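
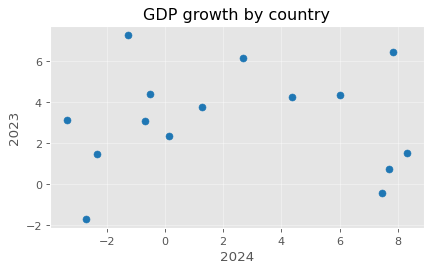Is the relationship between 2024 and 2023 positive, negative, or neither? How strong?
no clear correlation

Points are roughly uncorrelated; weak (|r| ≈ 0.0).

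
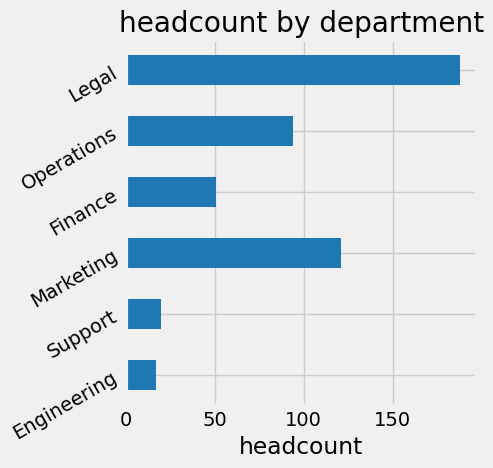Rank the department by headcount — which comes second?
Top 3: Legal ≈ 180, Marketing ≈ 120, Operations ≈ 100.

Marketing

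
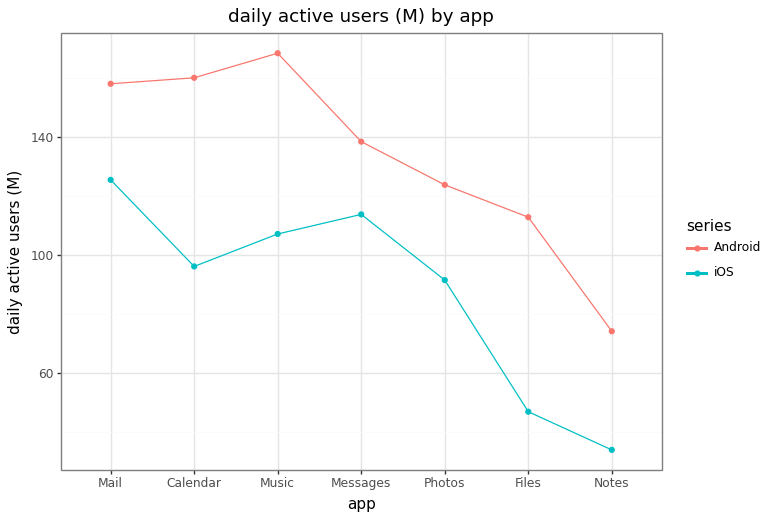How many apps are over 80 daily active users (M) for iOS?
5

Above 80: Mail, Calendar, Music, Messages, Photos.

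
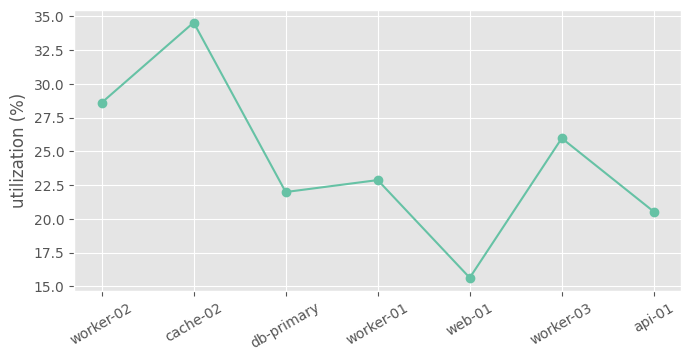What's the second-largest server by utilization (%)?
worker-02

Top 3: cache-02 ≈ 34, worker-02 ≈ 28, worker-03 ≈ 26.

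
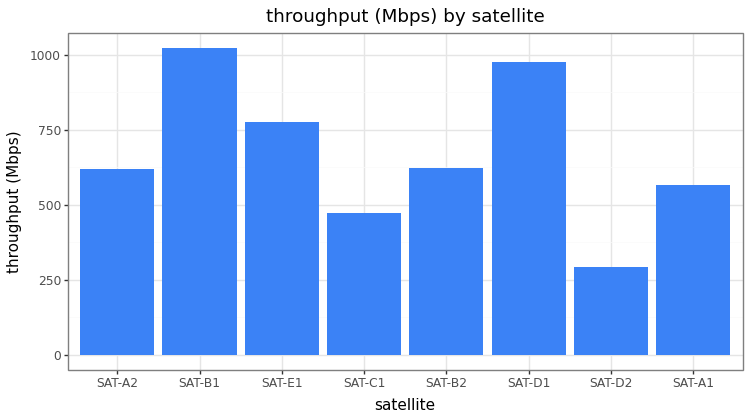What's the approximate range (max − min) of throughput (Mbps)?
≈ 700

Max SAT-B1 ≈ 1000, min SAT-D2 ≈ 300; range ≈ 700.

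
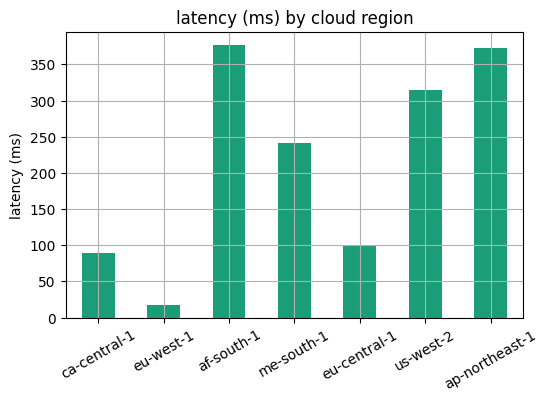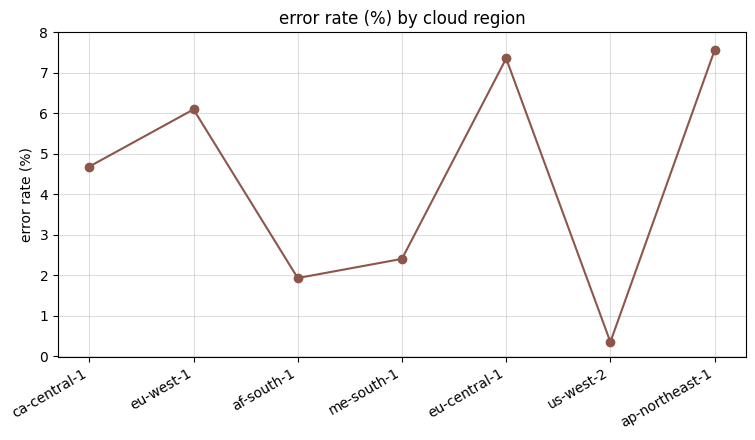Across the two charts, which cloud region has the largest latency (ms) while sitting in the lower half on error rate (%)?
Chart 2 median error rate (%) ≈ 5; below-median cloud regions: af-south-1, me-south-1, us-west-2. Among those, af-south-1 has the highest latency (ms) (≈ 400).

af-south-1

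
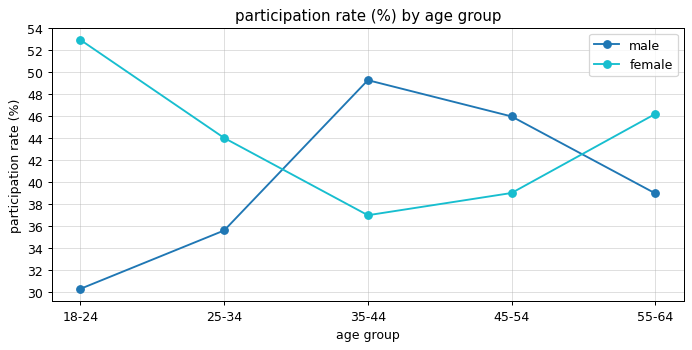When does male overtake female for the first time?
25-34: male ≈ 36 vs female ≈ 44 (not yet); 35-44: male ≈ 50 vs female ≈ 36 (first crossover).

35-44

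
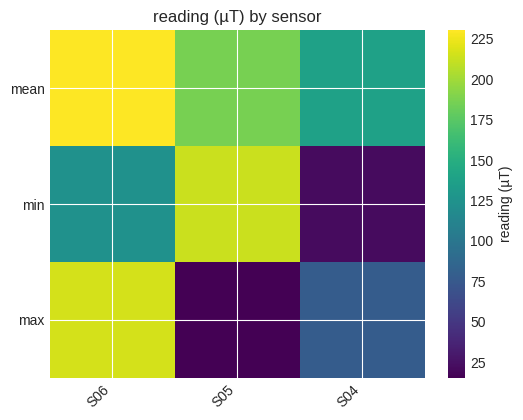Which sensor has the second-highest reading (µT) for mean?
Top 3 for mean: S06 ≈ 240, S05 ≈ 180, S04 ≈ 140.

S05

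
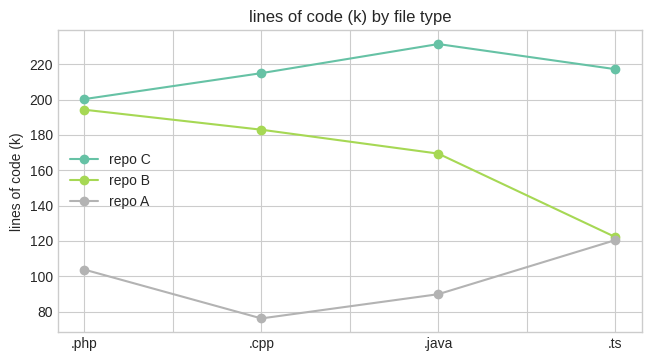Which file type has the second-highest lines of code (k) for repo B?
.cpp

Top 3 for repo B: .php ≈ 200, .cpp ≈ 180, .java ≈ 160.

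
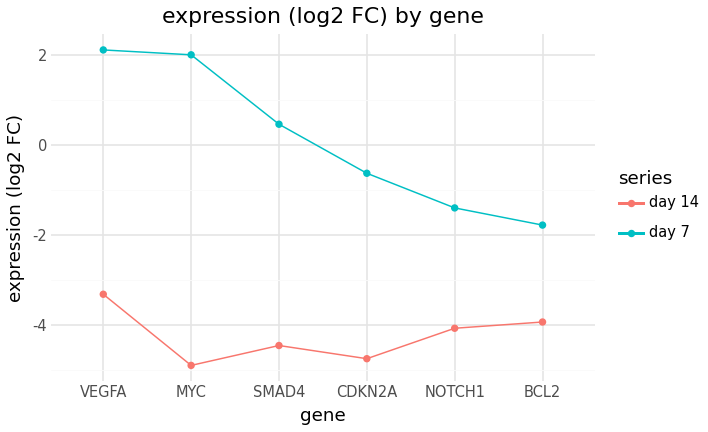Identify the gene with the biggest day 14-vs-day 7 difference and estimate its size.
MYC, ≈ 7 log2 FC

MYC: day 14 ≈ -5, day 7 ≈ 2 → gap ≈ 7. Next-largest (VEGFA) is only ≈ 5.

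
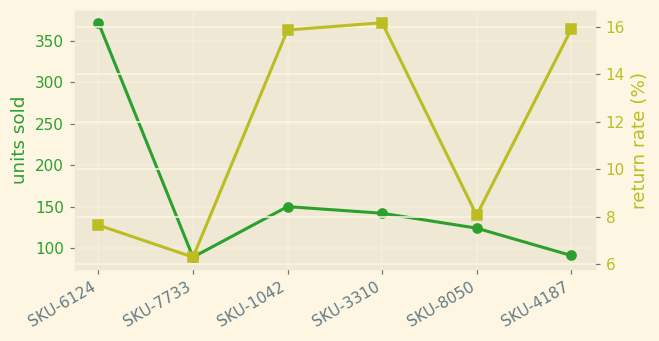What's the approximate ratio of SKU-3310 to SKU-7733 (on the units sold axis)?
SKU-3310 ≈ 150, SKU-7733 ≈ 100; 150/100 ≈ 1.5.

≈ 1.5×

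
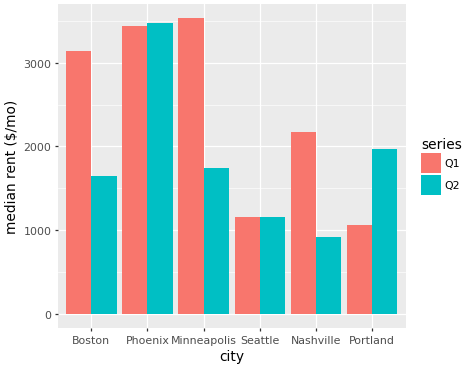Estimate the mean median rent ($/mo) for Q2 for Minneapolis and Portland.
≈ 1750

(1500 + 2000) / 2 ≈ 1750.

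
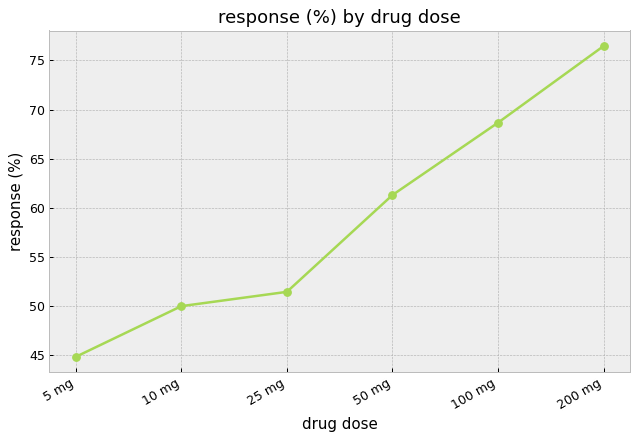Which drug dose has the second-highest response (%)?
100 mg

Top 3: 200 mg ≈ 75, 100 mg ≈ 70, 50 mg ≈ 60.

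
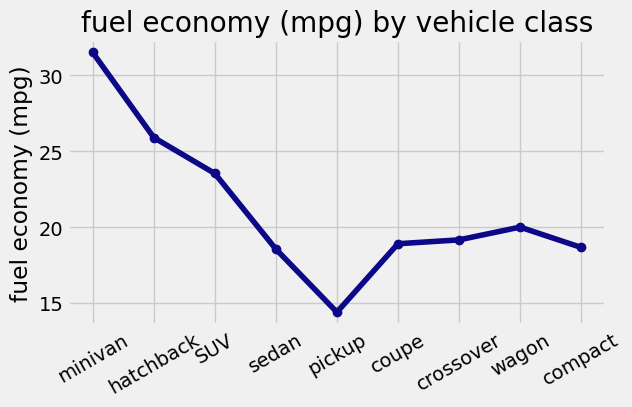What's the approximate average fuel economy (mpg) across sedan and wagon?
(18 + 20) / 2 ≈ 19.

≈ 19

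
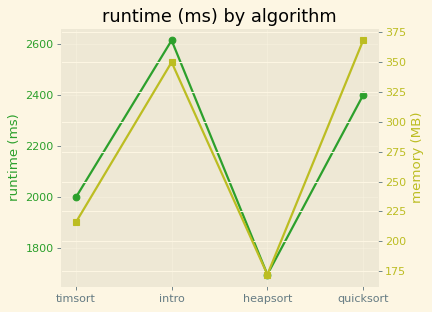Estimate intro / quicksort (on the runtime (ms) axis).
≈ 1.08×

intro ≈ 2600, quicksort ≈ 2400; 2600/2400 ≈ 1.08.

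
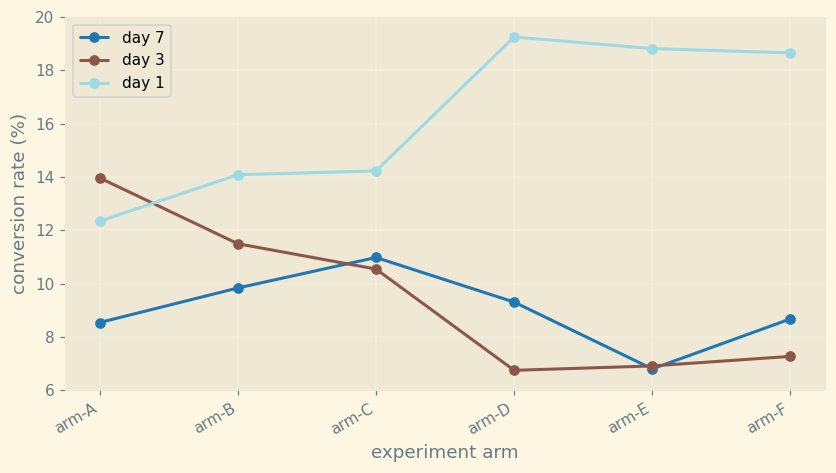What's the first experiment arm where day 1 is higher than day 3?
arm-B

arm-A: day 1 ≈ 12 vs day 3 ≈ 14 (not yet); arm-B: day 1 ≈ 14 vs day 3 ≈ 12 (first crossover).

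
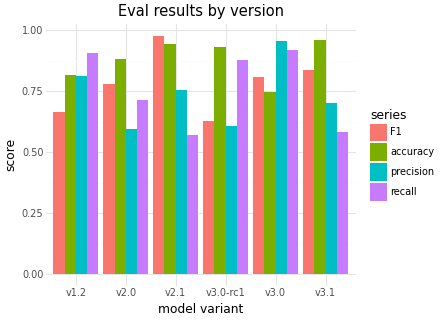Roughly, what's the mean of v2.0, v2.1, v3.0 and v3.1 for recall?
≈ 0.7

(0.7 + 0.6 + 0.9 + 0.6) / 4 ≈ 0.7.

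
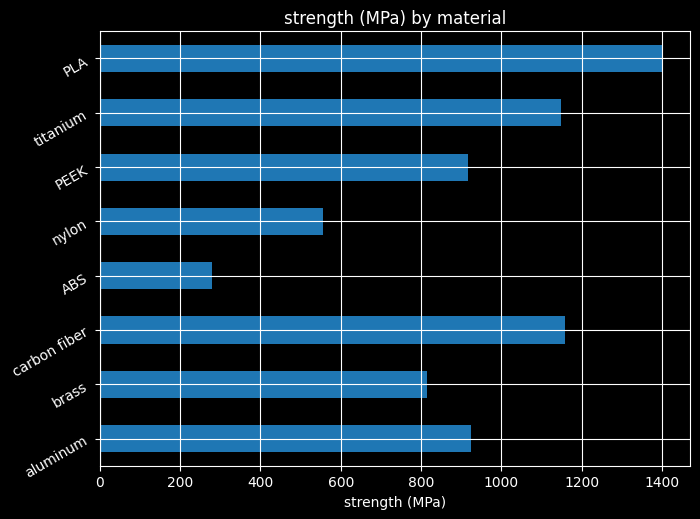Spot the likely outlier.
ABS

ABS ≈ 200; the rest sit between ≈ 600 and ≈ 1400.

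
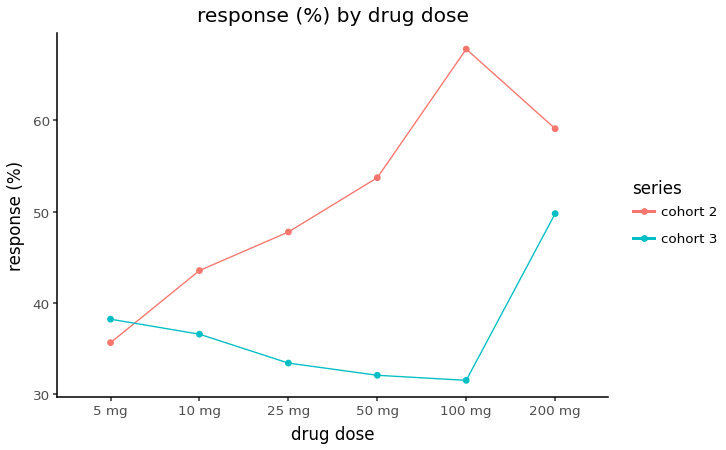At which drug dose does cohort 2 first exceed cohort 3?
10 mg

5 mg: cohort 2 ≈ 35 vs cohort 3 ≈ 40 (not yet); 10 mg: cohort 2 ≈ 45 vs cohort 3 ≈ 35 (first crossover).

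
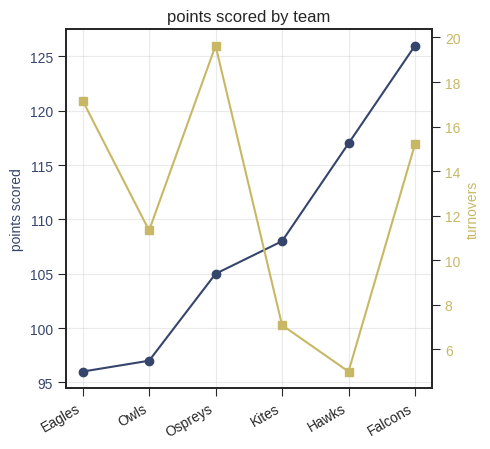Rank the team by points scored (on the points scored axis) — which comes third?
Top 4 (on the points scored axis): Falcons ≈ 125, Hawks ≈ 115, Kites ≈ 110, Ospreys ≈ 105.

Kites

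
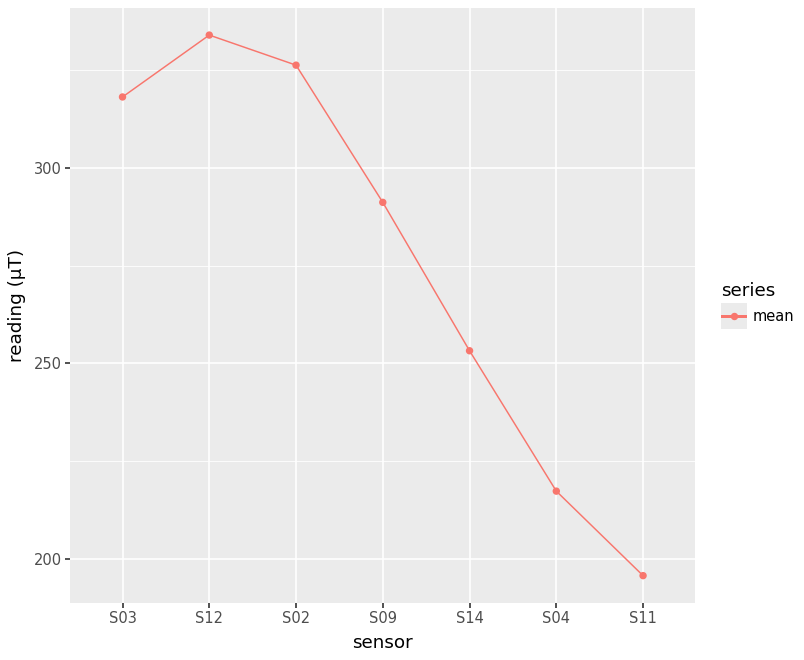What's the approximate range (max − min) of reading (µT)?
≈ 140

Max S12 ≈ 340, min S11 ≈ 200; range ≈ 140.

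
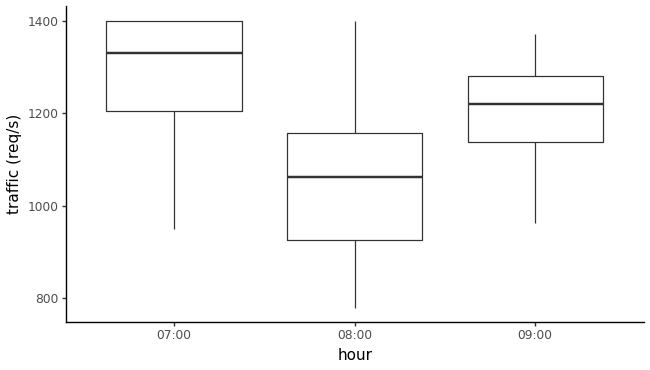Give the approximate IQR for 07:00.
Q3 ≈ 1400, Q1 ≈ 1200; IQR ≈ 200.

≈ 200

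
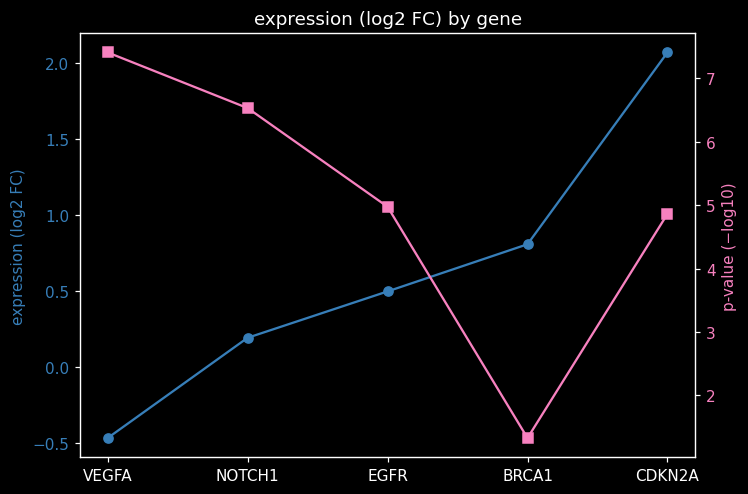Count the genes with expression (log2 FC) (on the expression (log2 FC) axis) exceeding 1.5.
Above 1.5: CDKN2A.

1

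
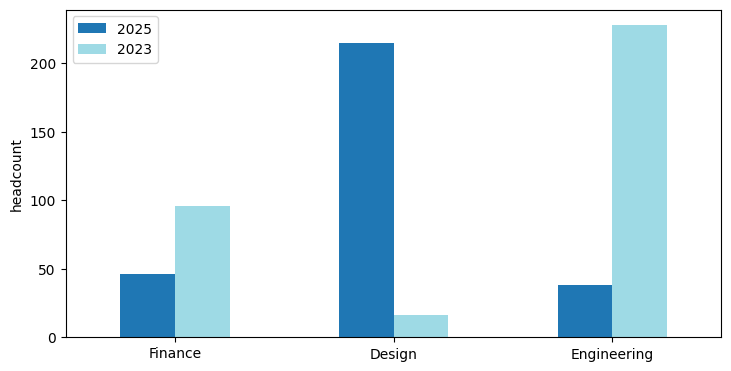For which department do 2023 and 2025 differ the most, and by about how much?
Design, ≈ 200

Design: 2023 ≈ 20, 2025 ≈ 220 → gap ≈ 200. Next-largest (Engineering) is only ≈ 180.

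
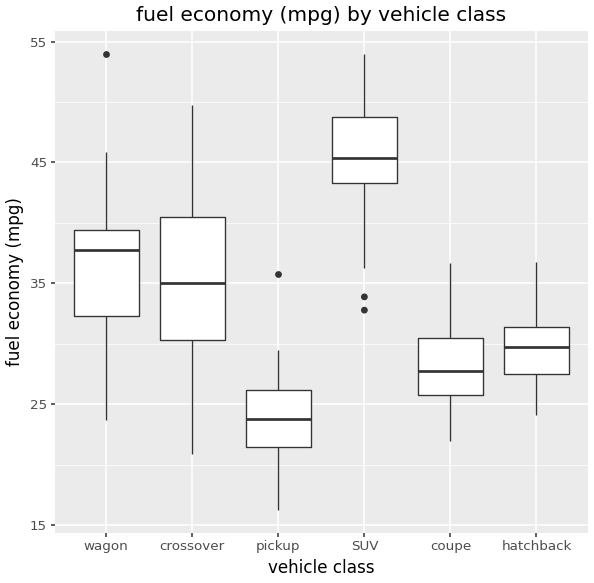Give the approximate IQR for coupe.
Q3 ≈ 30, Q1 ≈ 26; IQR ≈ 4.

≈ 4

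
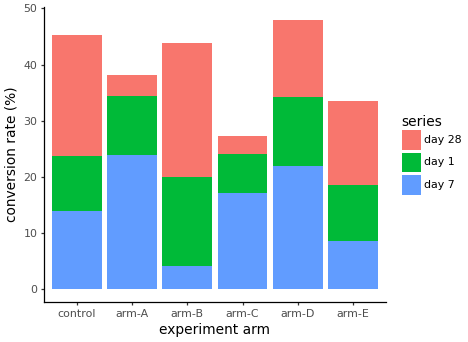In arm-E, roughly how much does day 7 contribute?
≈ 10

day 7 top ≈ 10, bottom ≈ 0; segment ≈ 10.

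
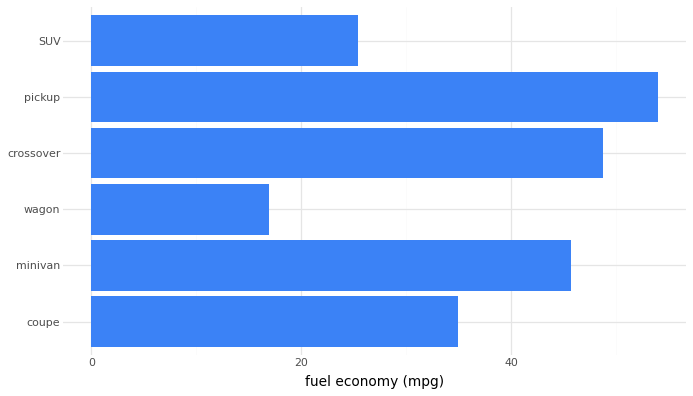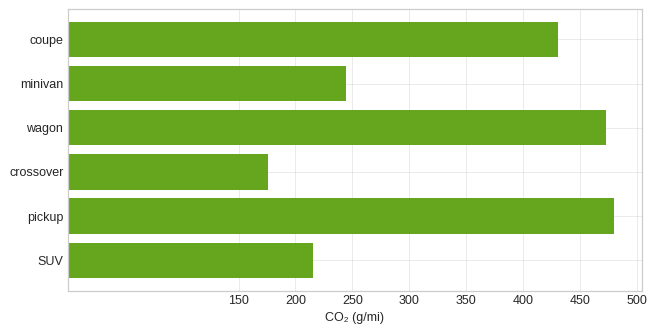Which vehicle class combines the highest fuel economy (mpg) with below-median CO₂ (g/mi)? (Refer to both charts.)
crossover

Chart 2 median CO₂ (g/mi) ≈ 350; below-median vehicle classes: minivan, crossover, SUV. Among those, crossover has the highest fuel economy (mpg) (≈ 50).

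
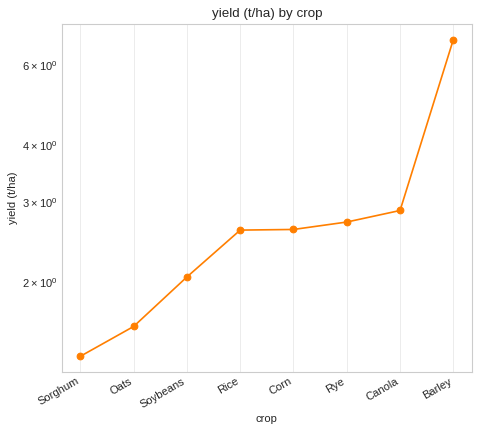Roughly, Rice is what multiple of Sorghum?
Rice ≈ 2.5, Sorghum ≈ 1.5; 2.5/1.5 ≈ 1.67.

≈ 1.67×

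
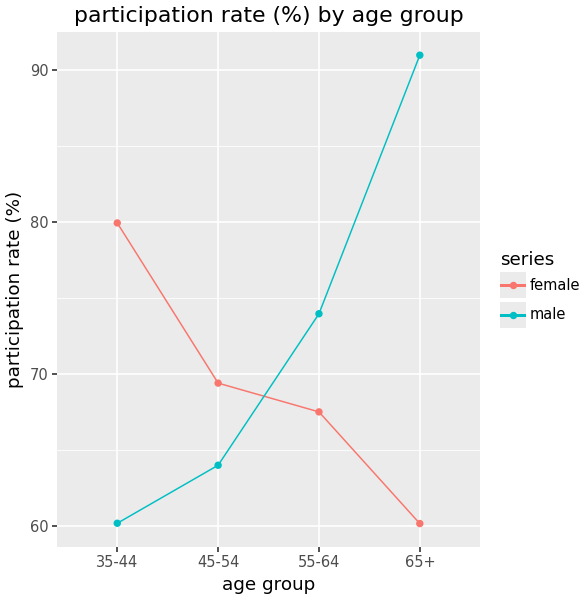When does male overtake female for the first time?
45-54: male ≈ 65 vs female ≈ 70 (not yet); 55-64: male ≈ 75 vs female ≈ 65 (first crossover).

55-64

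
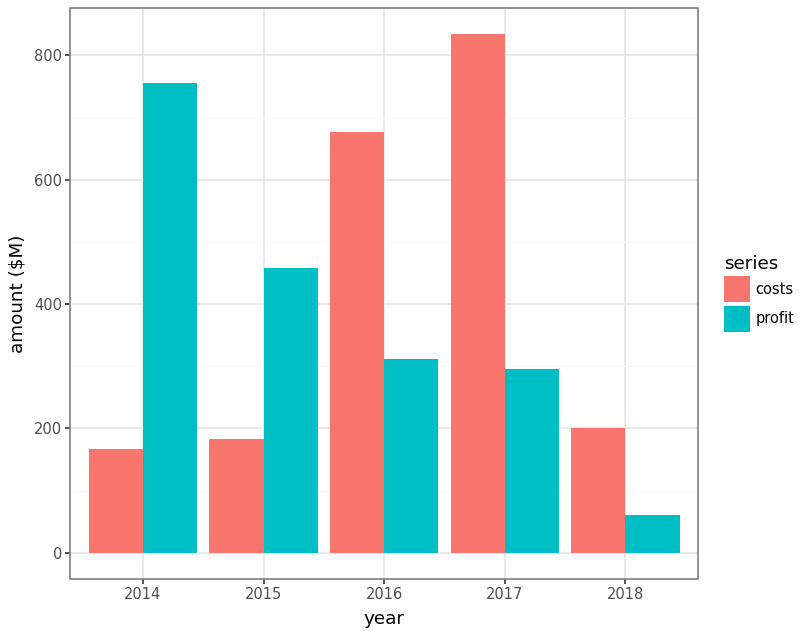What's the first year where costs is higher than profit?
2015: costs ≈ 200 vs profit ≈ 500 (not yet); 2016: costs ≈ 700 vs profit ≈ 300 (first crossover).

2016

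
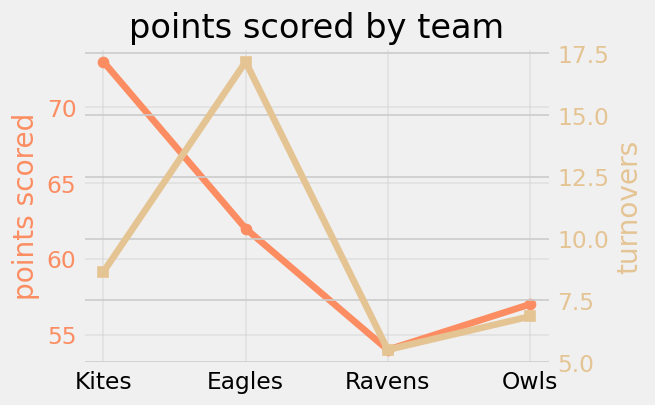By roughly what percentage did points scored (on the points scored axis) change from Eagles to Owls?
Eagles ≈ 62, Owls ≈ 56; (56 − 62) / 62 ≈ -9.7%.

≈ -9.7%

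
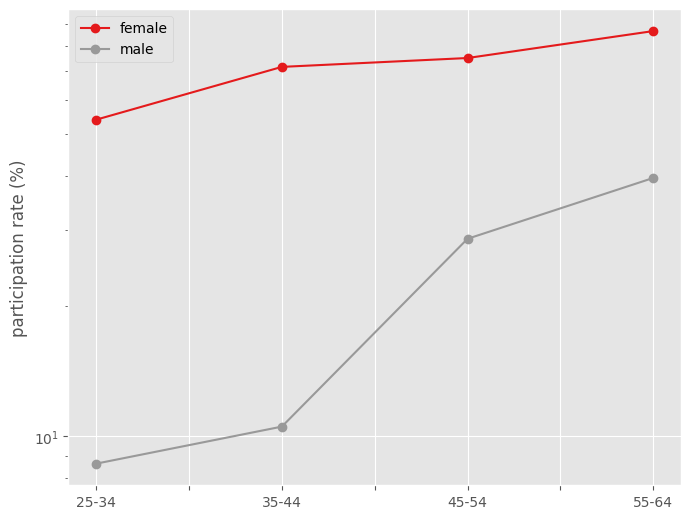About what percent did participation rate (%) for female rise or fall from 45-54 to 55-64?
45-54 ≈ 80, 55-64 ≈ 90; (90 − 80) / 80 ≈ +12.5%.

≈ +12.5%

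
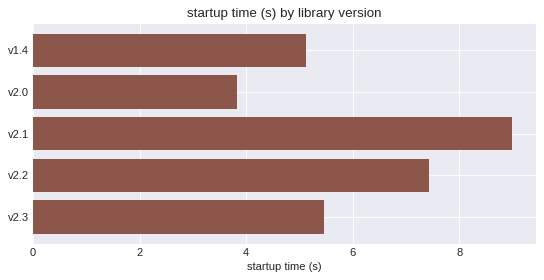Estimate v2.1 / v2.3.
≈ 1.8×

v2.1 ≈ 9, v2.3 ≈ 5; 9/5 ≈ 1.8.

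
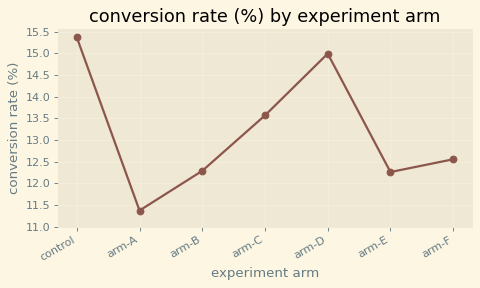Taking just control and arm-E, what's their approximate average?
(15.5 + 12.5) / 2 ≈ 14.

≈ 14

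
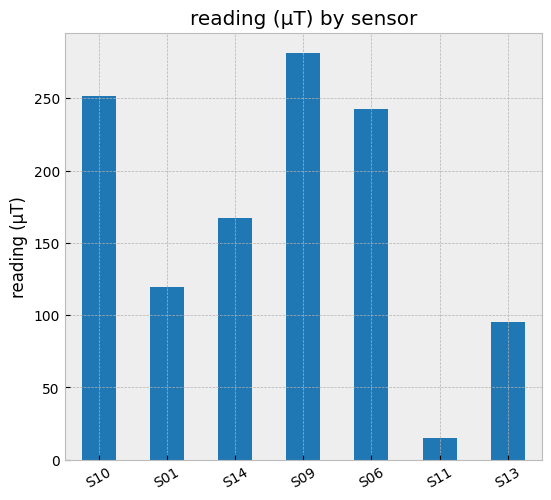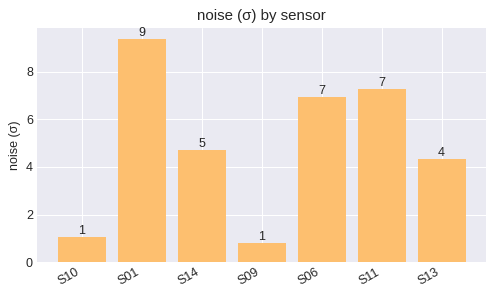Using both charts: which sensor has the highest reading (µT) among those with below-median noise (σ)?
S09

Chart 2 median noise (σ) ≈ 5; below-median sensors: S10, S09, S13. Among those, S09 has the highest reading (µT) (≈ 300).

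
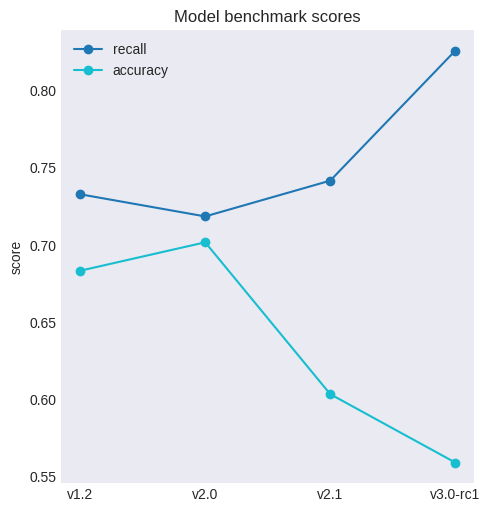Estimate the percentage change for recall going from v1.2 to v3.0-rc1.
v1.2 ≈ 0.75, v3.0-rc1 ≈ 0.85; (0.85 − 0.75) / 0.75 ≈ +13.3%.

≈ +13.3%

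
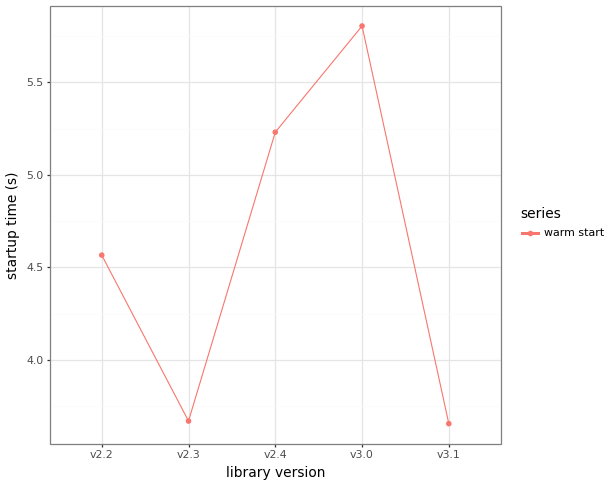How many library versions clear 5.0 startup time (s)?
Above 5.0: v2.4, v3.0.

2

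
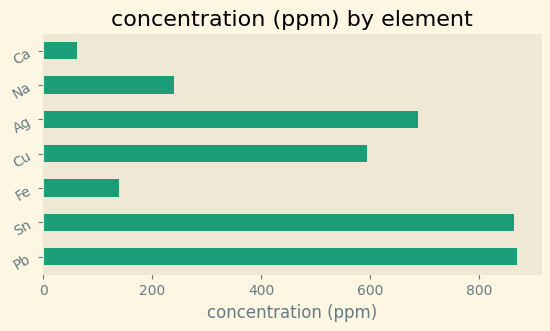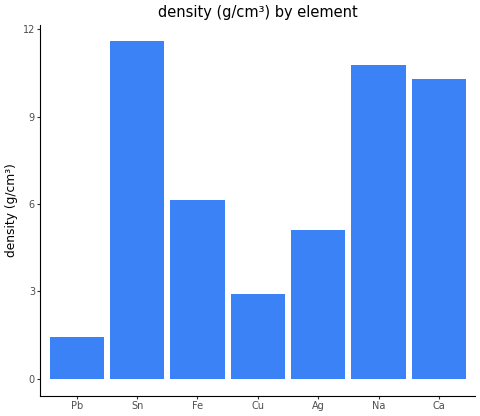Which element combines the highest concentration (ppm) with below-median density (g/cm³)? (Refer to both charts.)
Chart 2 median density (g/cm³) ≈ 6; below-median elements: Pb, Cu, Ag. Among those, Pb has the highest concentration (ppm) (≈ 900).

Pb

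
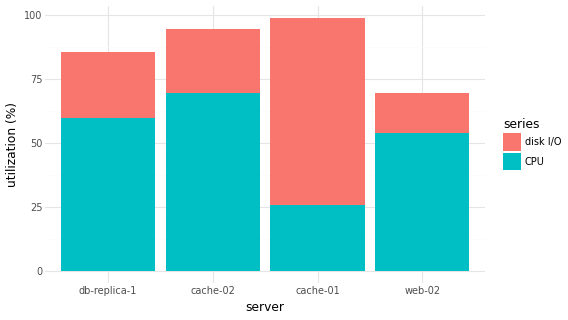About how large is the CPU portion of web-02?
CPU top ≈ 50, bottom ≈ 0; segment ≈ 50.

≈ 50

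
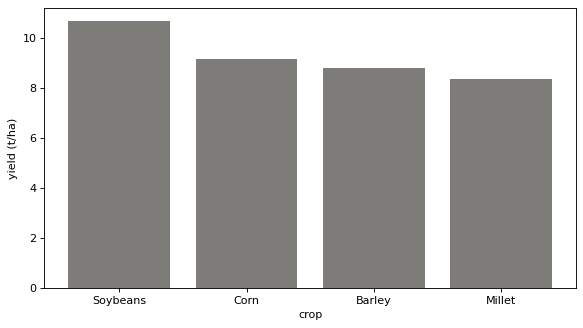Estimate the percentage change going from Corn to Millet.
≈ -11.1%

Corn ≈ 9, Millet ≈ 8; (8 − 9) / 9 ≈ -11.1%.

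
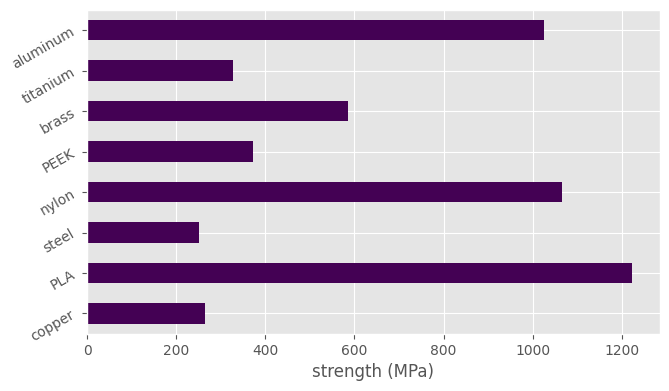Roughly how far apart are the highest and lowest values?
≈ 1000

Max PLA ≈ 1200, min steel ≈ 200; range ≈ 1000.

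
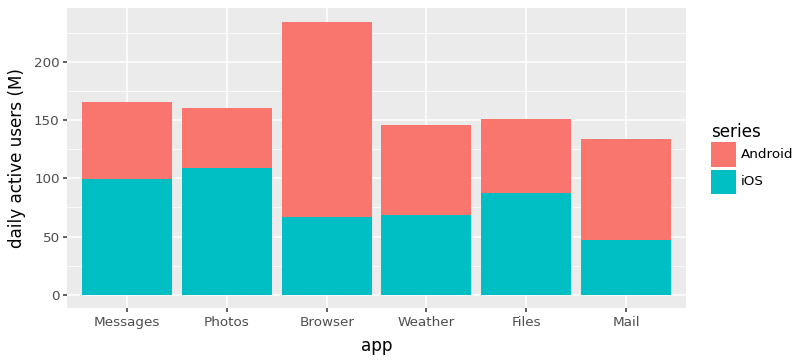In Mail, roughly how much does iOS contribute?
≈ 40

iOS top ≈ 40, bottom ≈ 0; segment ≈ 40.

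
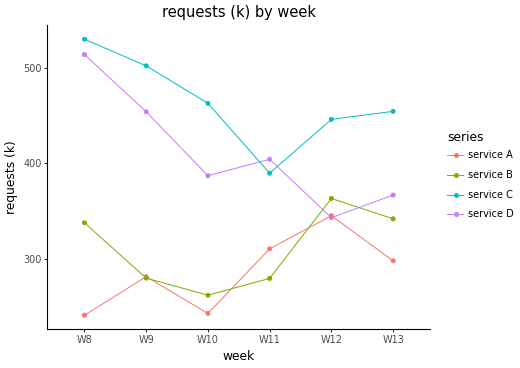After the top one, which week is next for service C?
Top 3 for service C: W8 ≈ 525, W9 ≈ 500, W10 ≈ 475.

W9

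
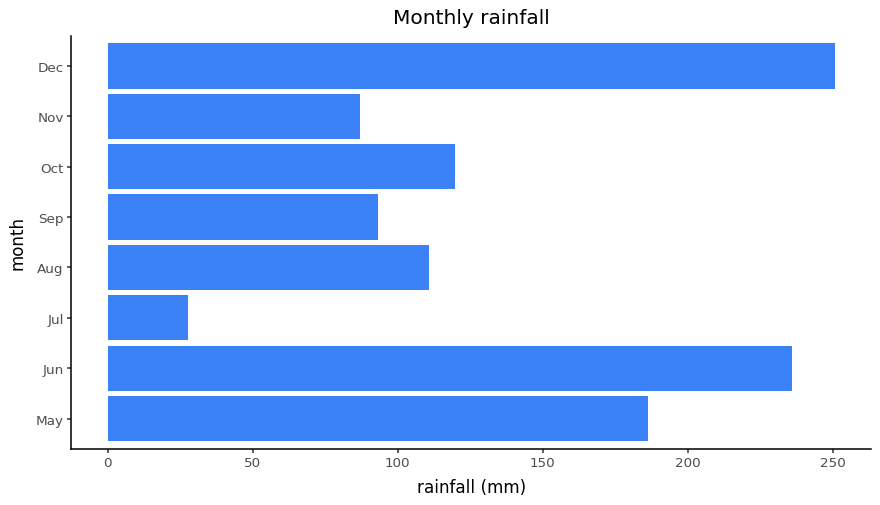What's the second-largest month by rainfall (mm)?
Jun

Top 3: Dec ≈ 250, Jun ≈ 225, May ≈ 175.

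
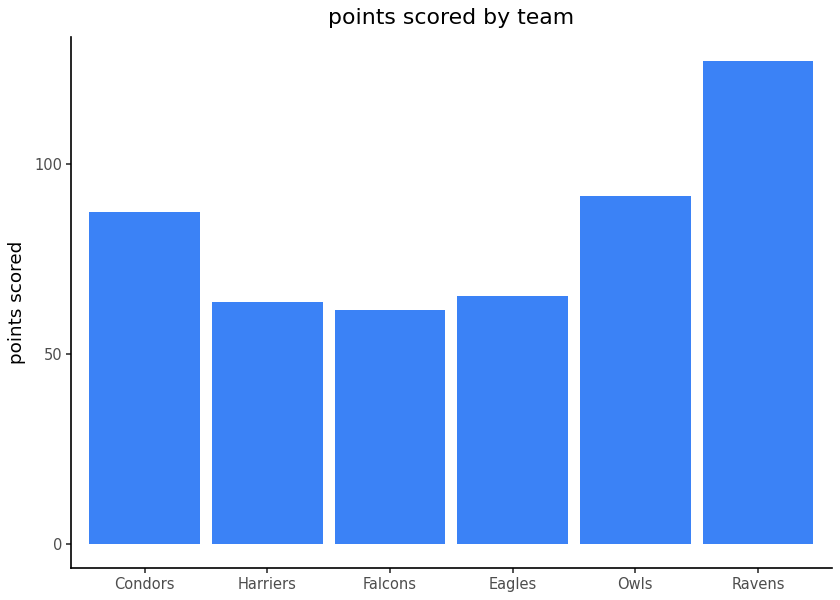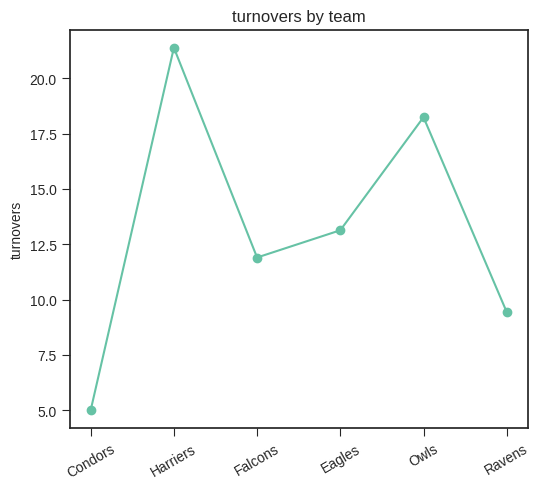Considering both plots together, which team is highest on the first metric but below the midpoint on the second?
Ravens

Chart 2 median turnovers ≈ 12; below-median teams: Condors, Falcons, Ravens. Among those, Ravens has the highest points scored (≈ 120).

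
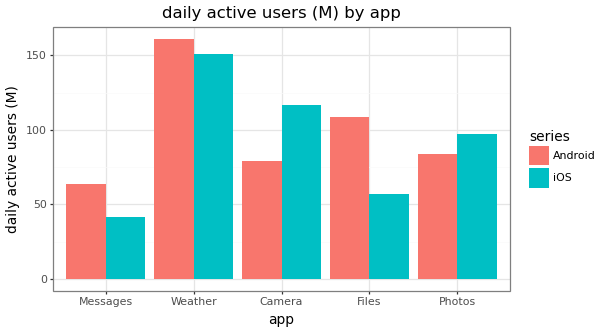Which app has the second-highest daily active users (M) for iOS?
Camera

Top 3 for iOS: Weather ≈ 160, Camera ≈ 120, Photos ≈ 100.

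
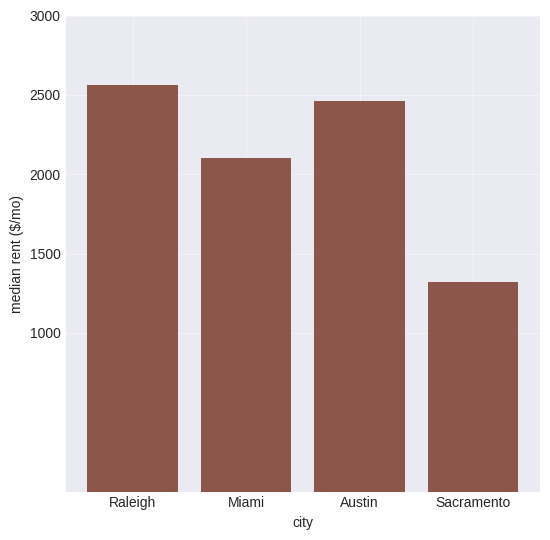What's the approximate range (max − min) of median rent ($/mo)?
Max Raleigh ≈ 2500, min Sacramento ≈ 1500; range ≈ 1000.

≈ 1000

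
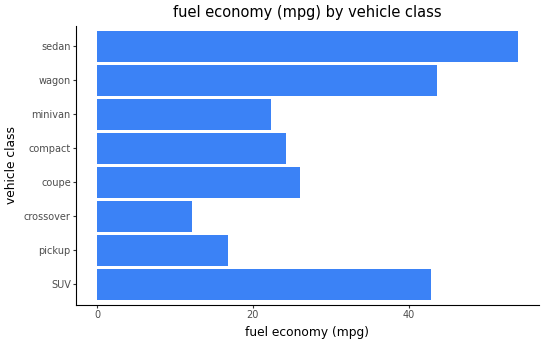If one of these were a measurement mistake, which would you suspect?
sedan ≈ 55; the rest sit between ≈ 10 and ≈ 45.

sedan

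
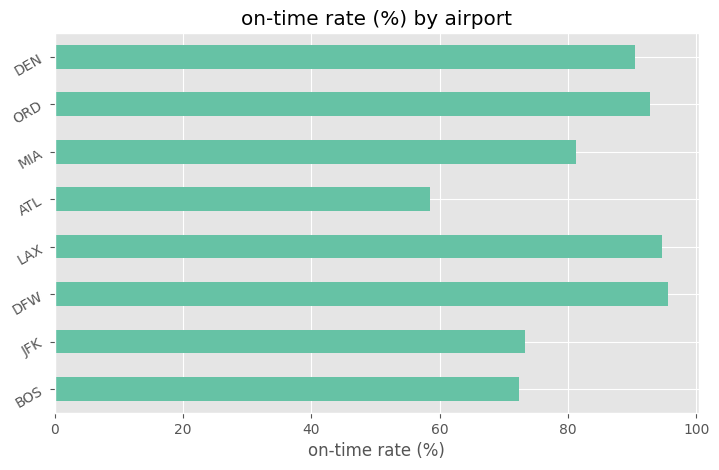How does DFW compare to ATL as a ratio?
≈ 1.67×

DFW ≈ 100, ATL ≈ 60; 100/60 ≈ 1.67.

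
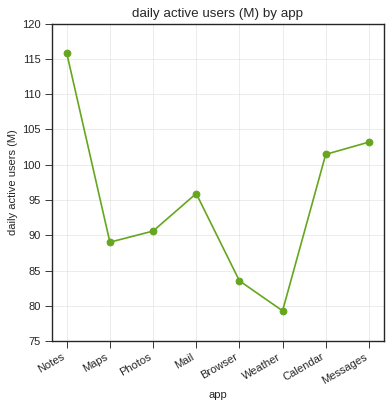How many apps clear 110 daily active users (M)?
1

Above 110: Notes.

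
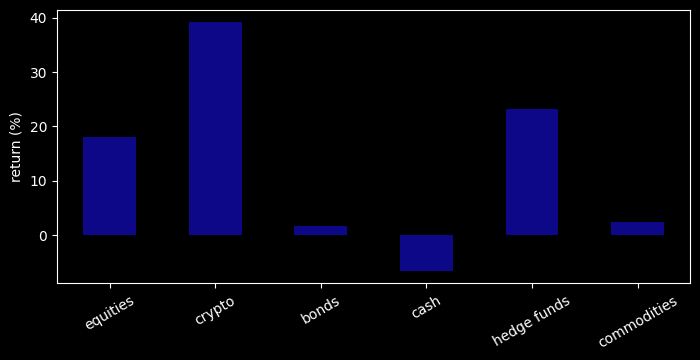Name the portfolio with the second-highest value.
hedge funds

Top 3: crypto ≈ 40, hedge funds ≈ 25, equities ≈ 20.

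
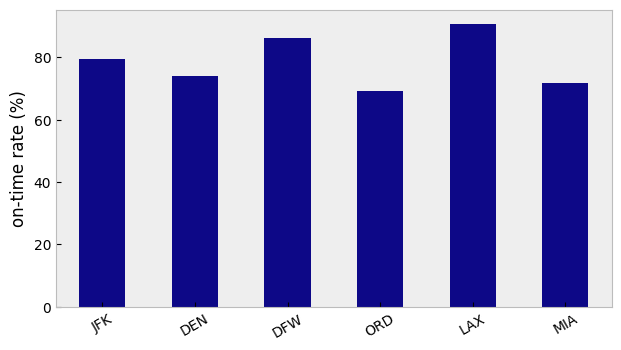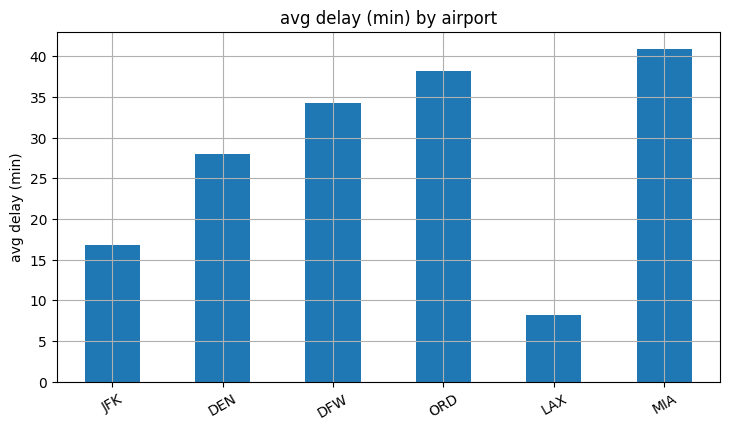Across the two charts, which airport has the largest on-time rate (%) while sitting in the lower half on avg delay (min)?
Chart 2 median avg delay (min) ≈ 30; below-median airports: JFK, DEN, LAX. Among those, LAX has the highest on-time rate (%) (≈ 90).

LAX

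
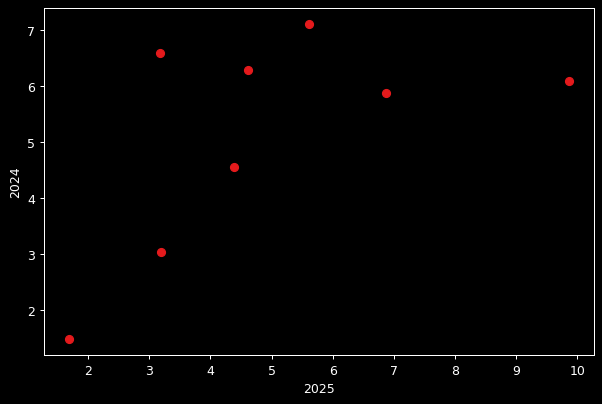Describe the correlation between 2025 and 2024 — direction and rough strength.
Points are positively correlated; moderate (|r| ≈ 0.6).

positive, moderate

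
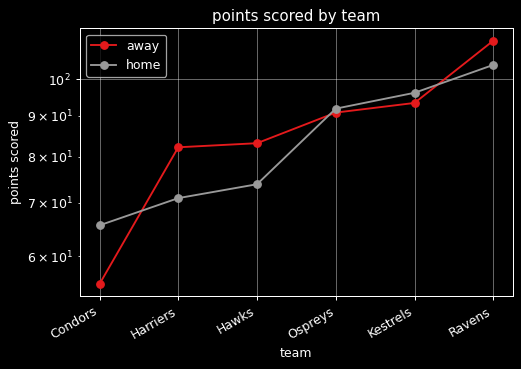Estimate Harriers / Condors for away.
≈ 1.45×

Harriers ≈ 80, Condors ≈ 55; 80/55 ≈ 1.45.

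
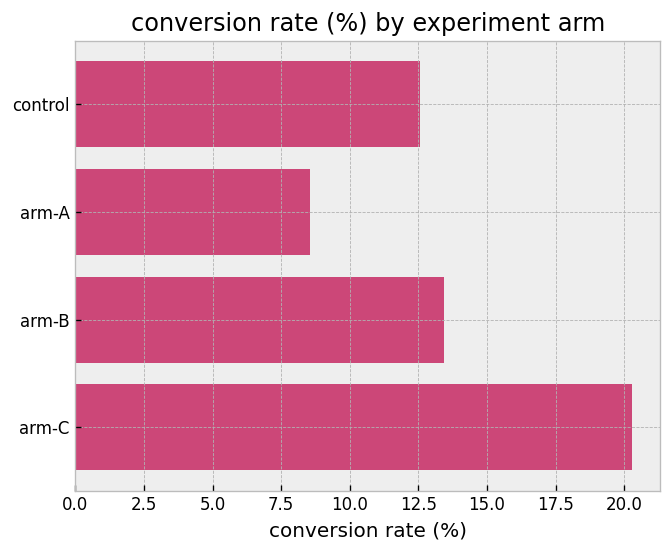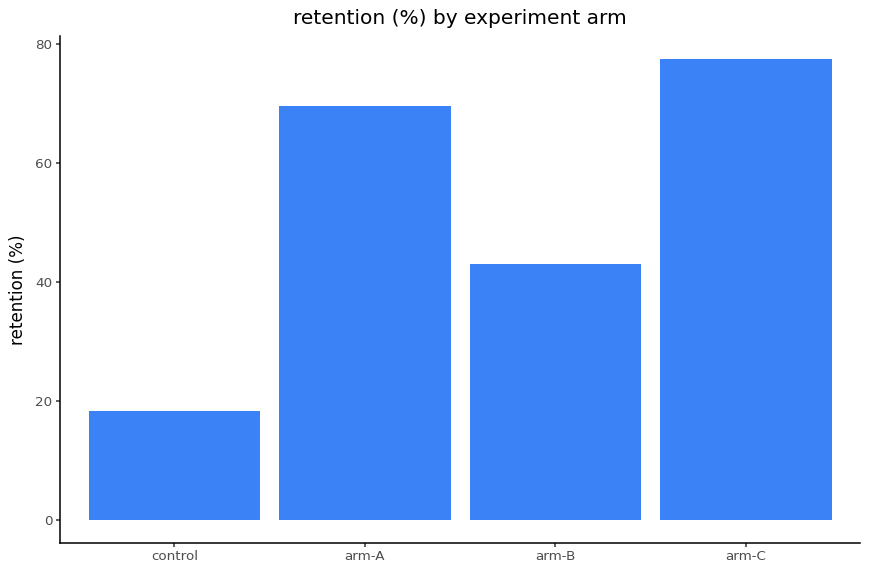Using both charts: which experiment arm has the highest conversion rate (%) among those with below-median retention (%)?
arm-B

Chart 2 median retention (%) ≈ 60; below-median experiment arms: control, arm-B. Among those, arm-B has the highest conversion rate (%) (≈ 14).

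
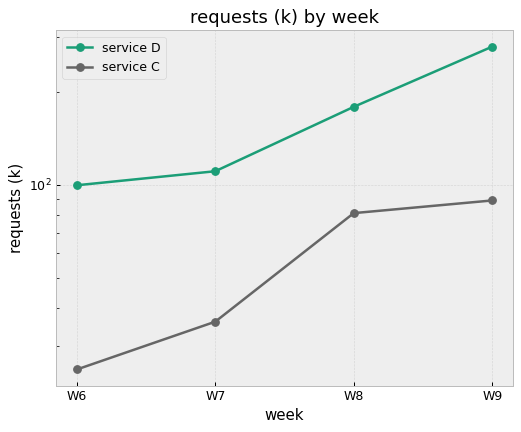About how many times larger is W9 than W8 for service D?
≈ 1.57×

W9 ≈ 275, W8 ≈ 175; 275/175 ≈ 1.57.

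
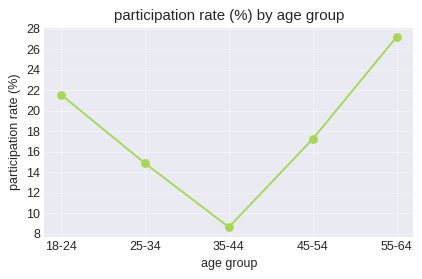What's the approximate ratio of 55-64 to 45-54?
≈ 1.56×

55-64 ≈ 28, 45-54 ≈ 18; 28/18 ≈ 1.56.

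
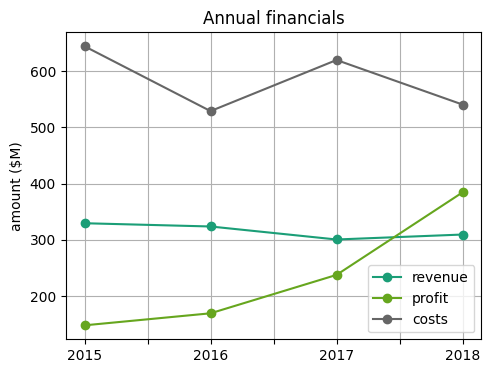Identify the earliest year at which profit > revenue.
2017: profit ≈ 250 vs revenue ≈ 300 (not yet); 2018: profit ≈ 400 vs revenue ≈ 300 (first crossover).

2018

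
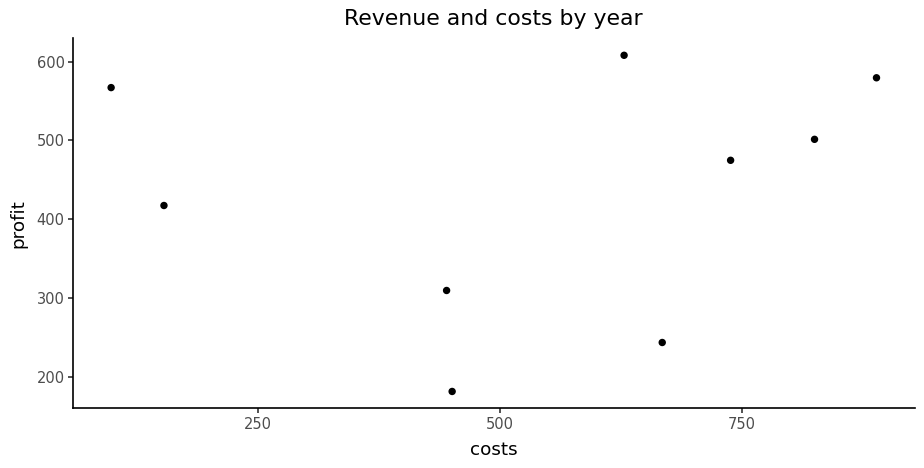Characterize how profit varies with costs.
Points are roughly uncorrelated; weak (|r| ≈ 0.1).

no clear correlation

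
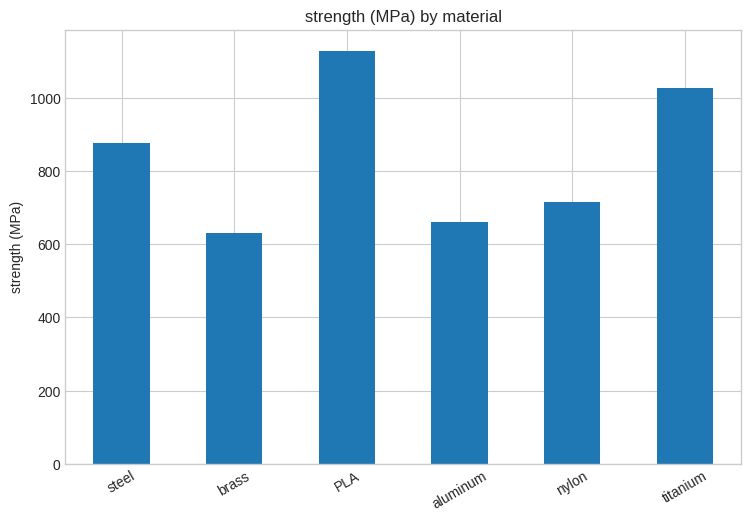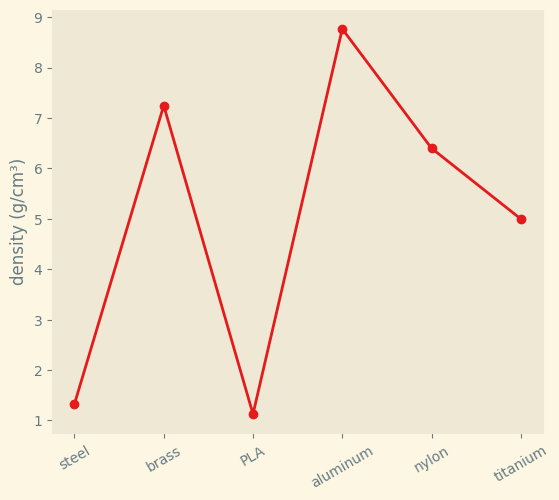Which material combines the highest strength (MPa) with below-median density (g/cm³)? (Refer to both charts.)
PLA

Chart 2 median density (g/cm³) ≈ 6; below-median materials: steel, PLA, titanium. Among those, PLA has the highest strength (MPa) (≈ 1200).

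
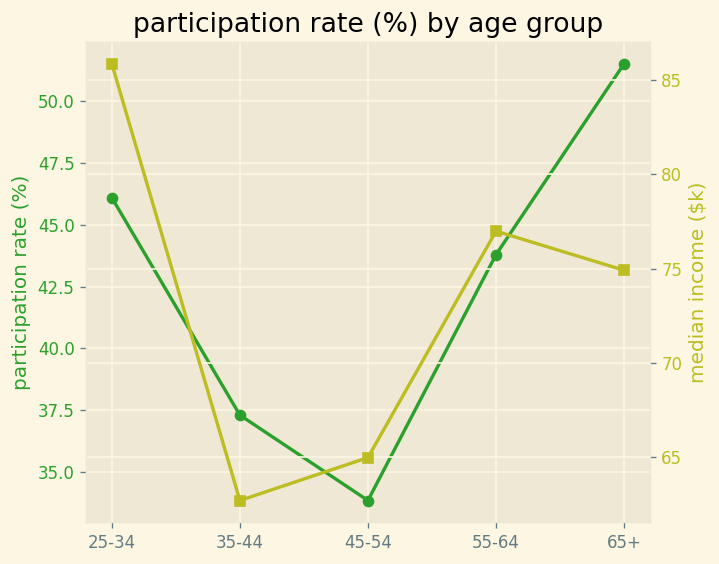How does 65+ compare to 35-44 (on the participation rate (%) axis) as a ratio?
65+ ≈ 52, 35-44 ≈ 38; 52/38 ≈ 1.37.

≈ 1.37×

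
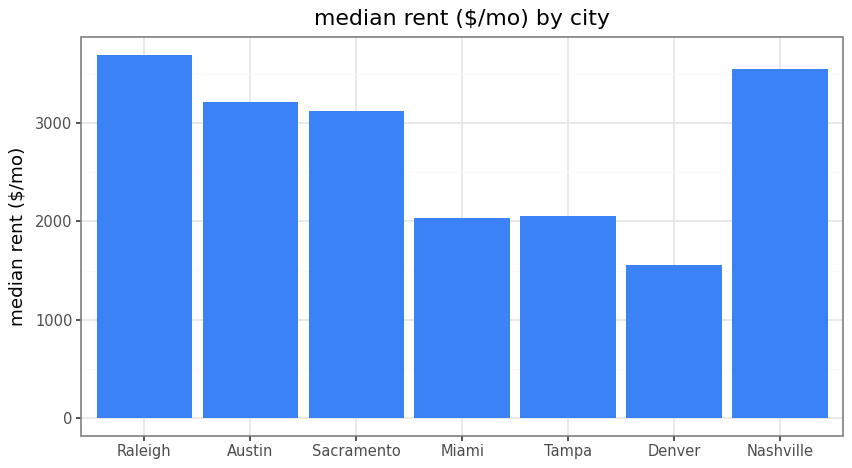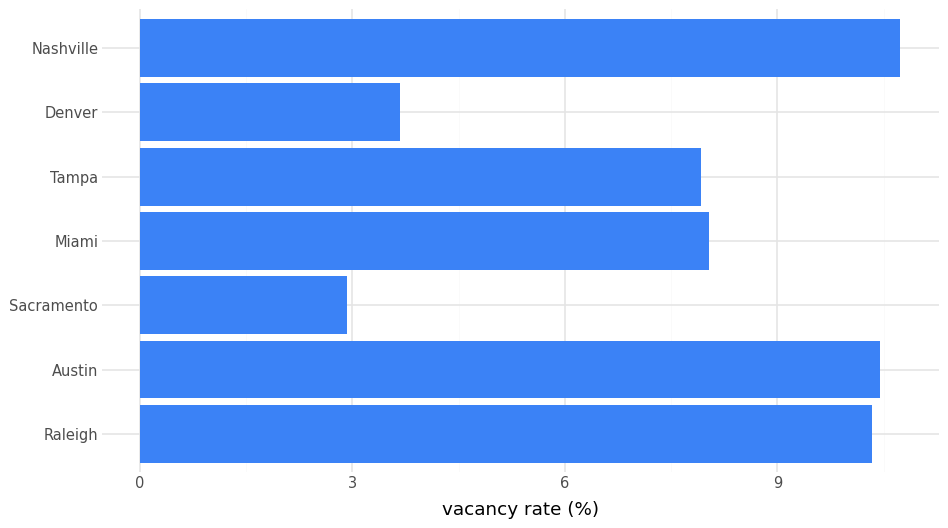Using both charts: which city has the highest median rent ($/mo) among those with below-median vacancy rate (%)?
Sacramento

Chart 2 median vacancy rate (%) ≈ 8; below-median cities: Sacramento, Tampa, Denver. Among those, Sacramento has the highest median rent ($/mo) (≈ 3000).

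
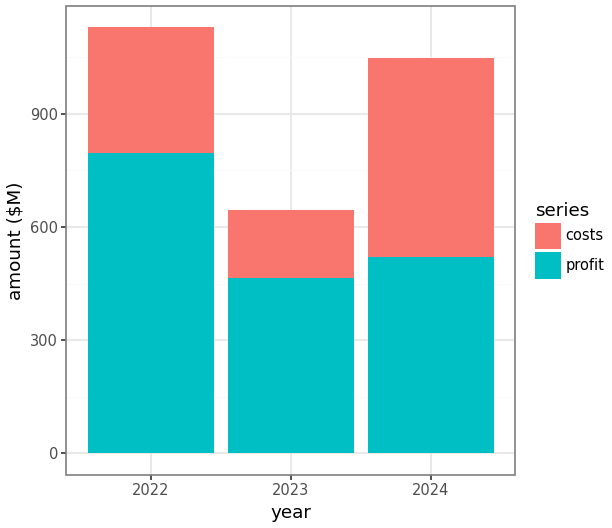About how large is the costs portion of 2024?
costs top ≈ 1000, bottom ≈ 500; segment ≈ 500.

≈ 500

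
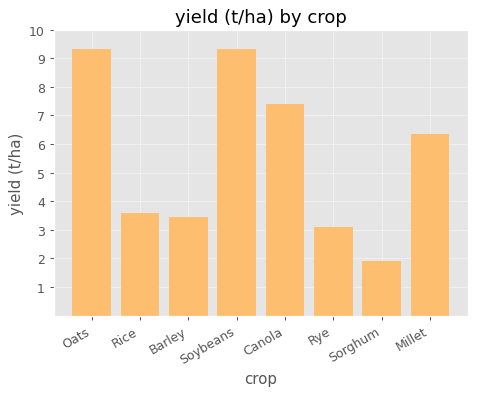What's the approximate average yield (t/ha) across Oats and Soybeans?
≈ 9

(9 + 9) / 2 ≈ 9.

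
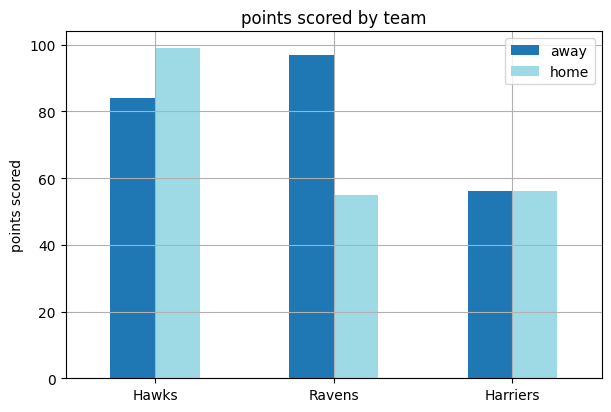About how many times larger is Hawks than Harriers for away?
≈ 1.33×

Hawks ≈ 80, Harriers ≈ 60; 80/60 ≈ 1.33.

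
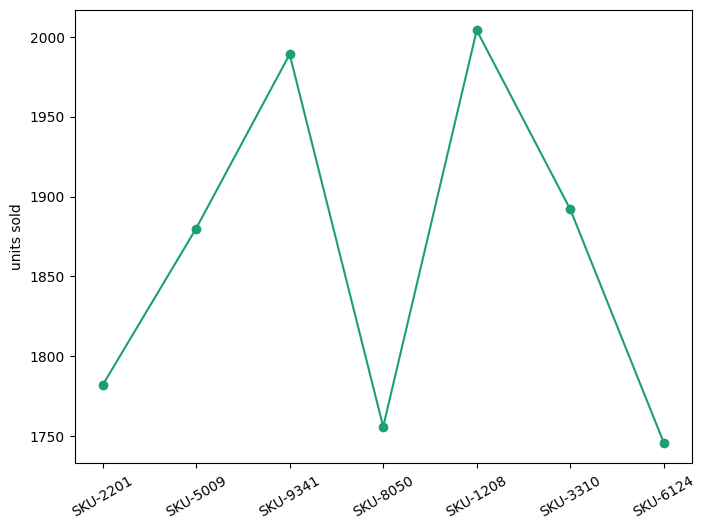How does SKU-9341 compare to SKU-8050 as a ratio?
SKU-9341 ≈ 2000, SKU-8050 ≈ 1750; 2000/1750 ≈ 1.14.

≈ 1.14×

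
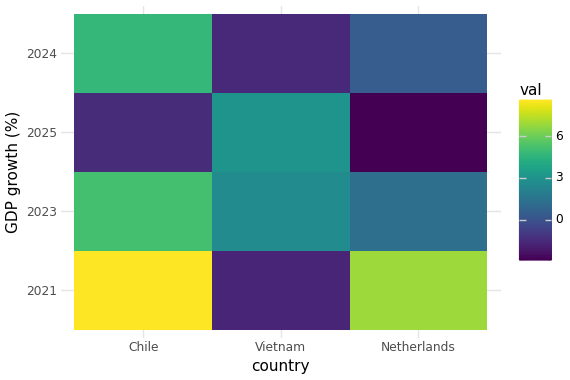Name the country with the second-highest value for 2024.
Netherlands

Top 3 for 2024: Chile ≈ 5, Netherlands ≈ 0, Vietnam ≈ -2.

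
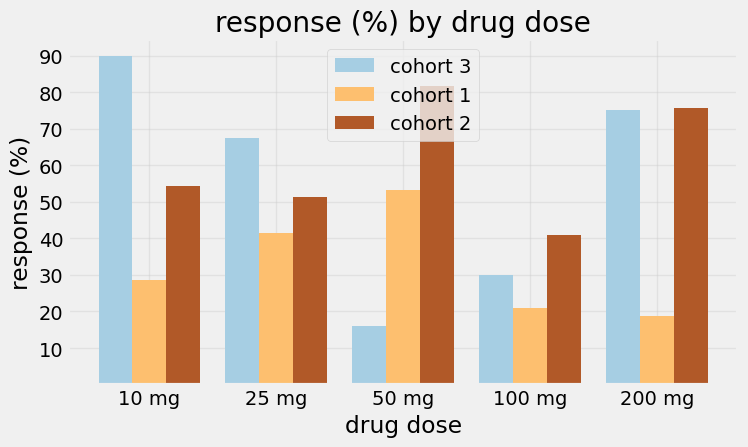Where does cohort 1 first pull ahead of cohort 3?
25 mg: cohort 1 ≈ 40 vs cohort 3 ≈ 70 (not yet); 50 mg: cohort 1 ≈ 50 vs cohort 3 ≈ 20 (first crossover).

50 mg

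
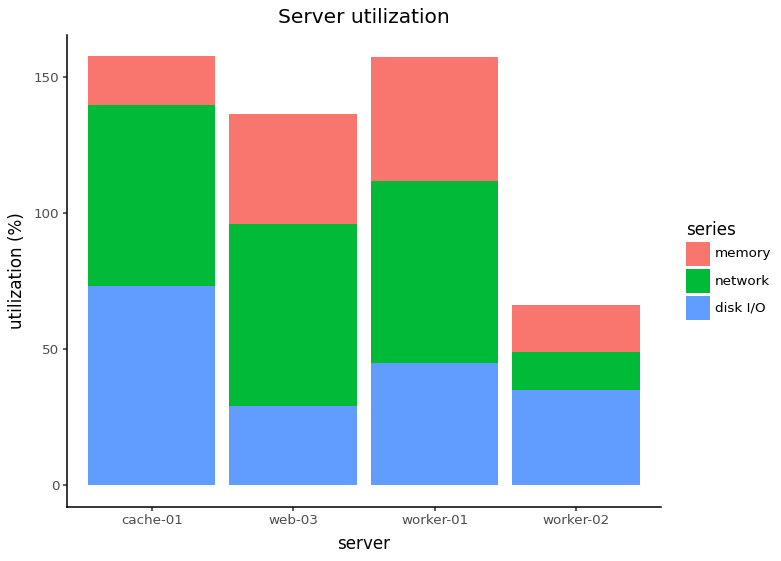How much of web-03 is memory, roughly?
memory top ≈ 140, bottom ≈ 100; segment ≈ 40.

≈ 40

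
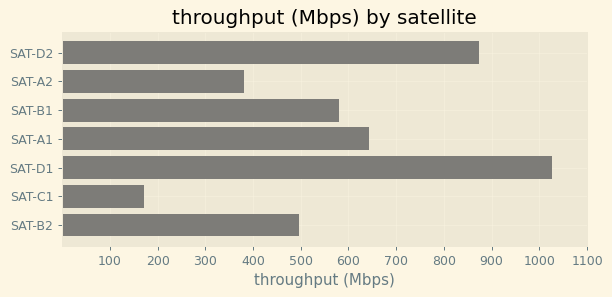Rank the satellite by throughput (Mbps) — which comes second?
SAT-D2

Top 3: SAT-D1 ≈ 1000, SAT-D2 ≈ 900, SAT-A1 ≈ 600.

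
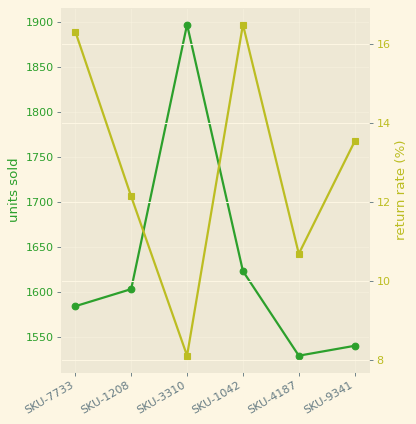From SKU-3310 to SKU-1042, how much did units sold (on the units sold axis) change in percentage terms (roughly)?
≈ -15.8%

SKU-3310 ≈ 1900, SKU-1042 ≈ 1600; (1600 − 1900) / 1900 ≈ -15.8%.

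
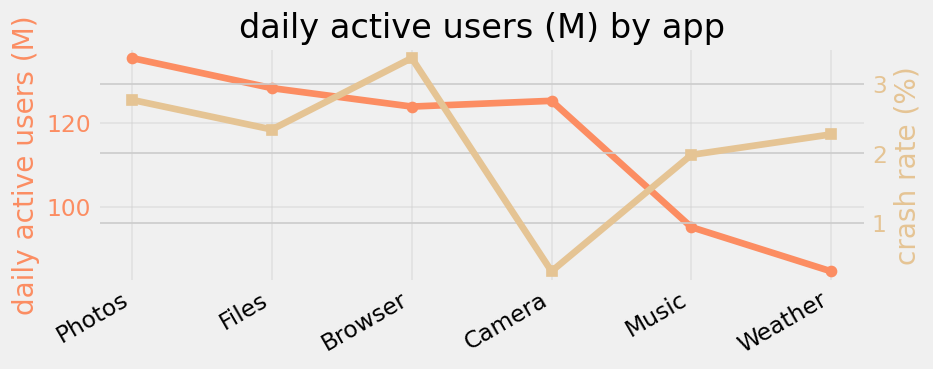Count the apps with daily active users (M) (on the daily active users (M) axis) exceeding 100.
Above 100: Photos, Files, Browser, Camera.

4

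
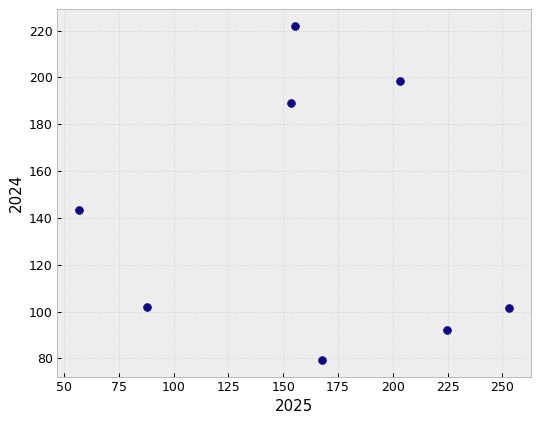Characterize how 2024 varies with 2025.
Points are roughly uncorrelated; weak (|r| ≈ 0.1).

no clear correlation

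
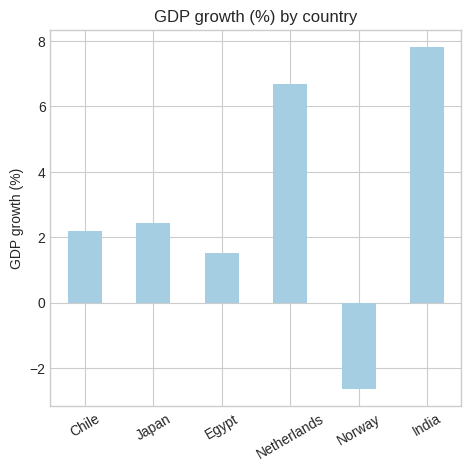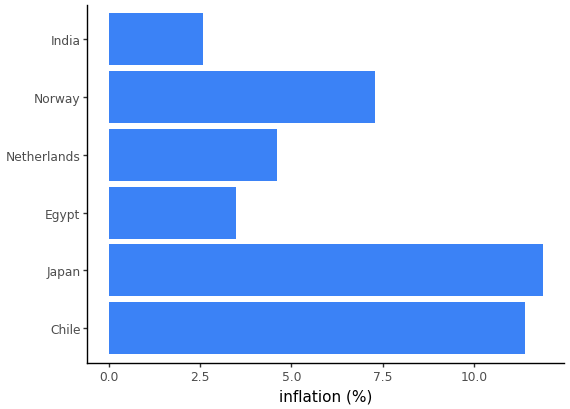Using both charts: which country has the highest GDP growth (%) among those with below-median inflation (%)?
Chart 2 median inflation (%) ≈ 6; below-median countries: Egypt, Netherlands, India. Among those, India has the highest GDP growth (%) (≈ 8).

India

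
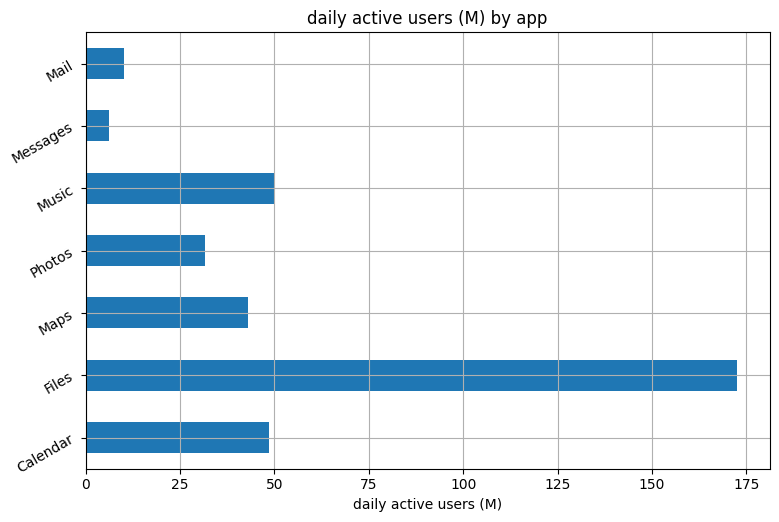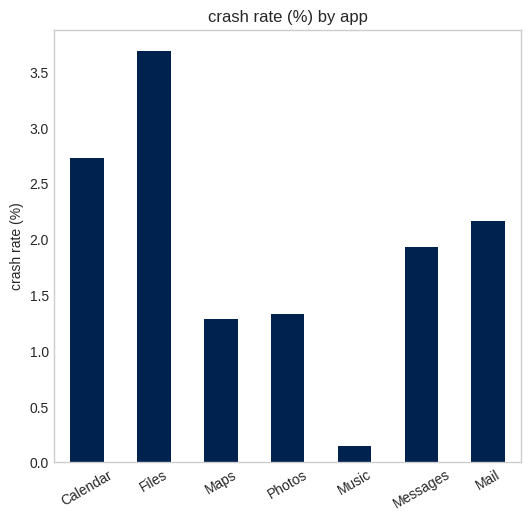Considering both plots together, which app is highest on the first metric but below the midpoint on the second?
Music

Chart 2 median crash rate (%) ≈ 2; below-median apps: Maps, Photos, Music. Among those, Music has the highest daily active users (M) (≈ 60).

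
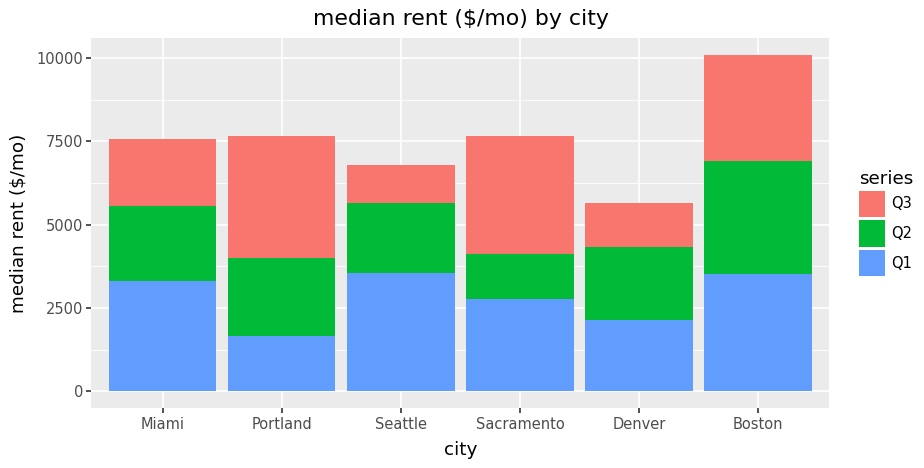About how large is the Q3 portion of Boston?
≈ 3000

Q3 top ≈ 10000, bottom ≈ 7000; segment ≈ 3000.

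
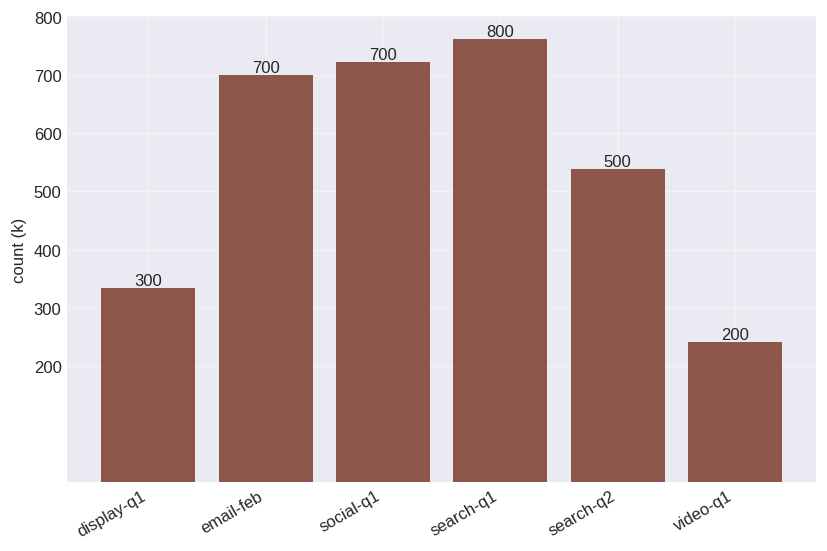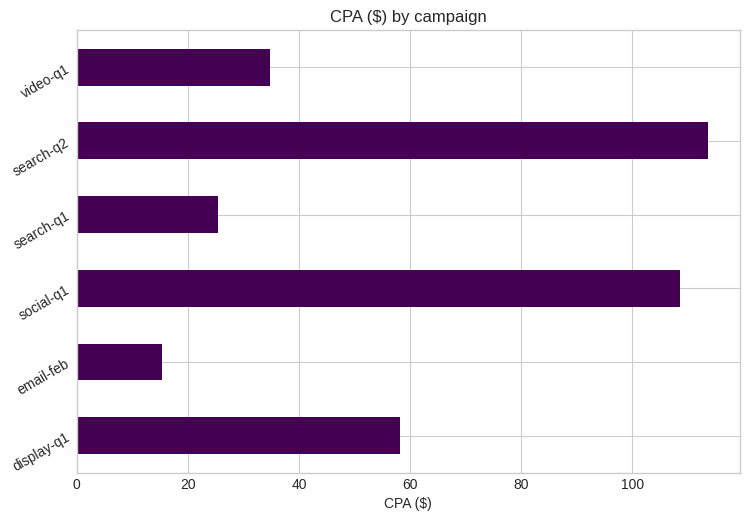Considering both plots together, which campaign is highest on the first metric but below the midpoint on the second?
search-q1

Chart 2 median CPA ($) ≈ 40; below-median campaigns: email-feb, search-q1, video-q1. Among those, search-q1 has the highest count (k) (≈ 800).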